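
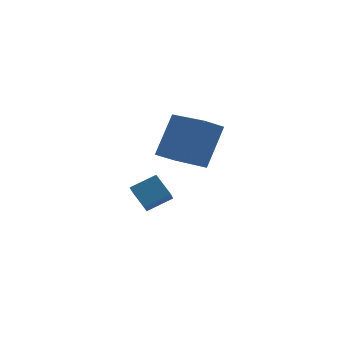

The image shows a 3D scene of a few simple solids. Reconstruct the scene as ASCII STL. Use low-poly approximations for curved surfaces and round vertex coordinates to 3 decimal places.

solid 
facet normal -0.782 -0.301 0.546
outer loop
vertex 2.889 -3.961 4.749
vertex 1.921 -2.356 4.248
vertex 2.179 -4.861 3.234
endloop
endfacet
facet normal 0.498 -0.828 0.258
outer loop
vertex 2.899 -4.584 2.732
vertex 2.889 -3.961 4.749
vertex 2.179 -4.861 3.234
endloop
endfacet
facet normal -0.782 -0.301 0.546
outer loop
vertex 2.179 -4.861 3.234
vertex 1.921 -2.356 4.248
vertex 1.211 -3.257 2.733
endloop
endfacet
facet normal -0.373 -0.474 -0.797
outer loop
vertex 1.211 -3.257 2.733
vertex 2.899 -4.584 2.732
vertex 2.179 -4.861 3.234
endloop
endfacet
facet normal 0.373 0.474 0.797
outer loop
vertex 2.889 -3.961 4.749
vertex 2.641 -2.079 3.746
vertex 1.921 -2.356 4.248
endloop
endfacet
facet normal 0.499 -0.827 0.258
outer loop
vertex 3.609 -3.683 4.247
vertex 2.889 -3.961 4.749
vertex 2.899 -4.584 2.732
endloop
endfacet
facet normal 0.373 0.474 0.798
outer loop
vertex 3.609 -3.683 4.247
vertex 2.641 -2.079 3.746
vertex 2.889 -3.961 4.749
endloop
endfacet
facet normal -0.499 0.827 -0.258
outer loop
vertex 1.921 -2.356 4.248
vertex 2.641 -2.079 3.746
vertex 1.211 -3.257 2.733
endloop
endfacet
facet normal -0.373 -0.474 -0.798
outer loop
vertex 1.931 -2.979 2.231
vertex 2.899 -4.584 2.732
vertex 1.211 -3.257 2.733
endloop
endfacet
facet normal -0.499 0.827 -0.258
outer loop
vertex 1.211 -3.257 2.733
vertex 2.641 -2.079 3.746
vertex 1.931 -2.979 2.231
endloop
endfacet
facet normal 0.782 0.301 -0.546
outer loop
vertex 1.931 -2.979 2.231
vertex 3.609 -3.683 4.247
vertex 2.899 -4.584 2.732
endloop
endfacet
facet normal 0.782 0.301 -0.546
outer loop
vertex 2.641 -2.079 3.746
vertex 3.609 -3.683 4.247
vertex 1.931 -2.979 2.231
endloop
endfacet
facet normal -0.883 -0.210 -0.419
outer loop
vertex 0.899 -2.223 -0.644
vertex 0.426 -1.503 -0.009
vertex 1.047 -1.556 -1.29
endloop
endfacet
facet normal 0.442 -0.673 -0.593
outer loop
vertex 2.054 -1.317 -0.811
vertex 0.899 -2.223 -0.644
vertex 1.047 -1.556 -1.29
endloop
endfacet
facet normal -0.883 -0.210 -0.419
outer loop
vertex 1.047 -1.556 -1.29
vertex 0.426 -1.503 -0.009
vertex 0.574 -0.836 -0.654
endloop
endfacet
facet normal 0.158 0.710 -0.686
outer loop
vertex 0.574 -0.836 -0.654
vertex 2.054 -1.317 -0.811
vertex 1.047 -1.556 -1.29
endloop
endfacet
facet normal -0.158 -0.710 0.687
outer loop
vertex 0.899 -2.223 -0.644
vertex 1.433 -1.264 0.47
vertex 0.426 -1.503 -0.009
endloop
endfacet
facet normal 0.442 -0.672 -0.594
outer loop
vertex 1.906 -1.984 -0.166
vertex 0.899 -2.223 -0.644
vertex 2.054 -1.317 -0.811
endloop
endfacet
facet normal -0.157 -0.710 0.687
outer loop
vertex 1.906 -1.984 -0.166
vertex 1.433 -1.264 0.47
vertex 0.899 -2.223 -0.644
endloop
endfacet
facet normal -0.442 0.672 0.594
outer loop
vertex 0.426 -1.503 -0.009
vertex 1.433 -1.264 0.47
vertex 0.574 -0.836 -0.654
endloop
endfacet
facet normal 0.158 0.709 -0.687
outer loop
vertex 1.581 -0.597 -0.176
vertex 2.054 -1.317 -0.811
vertex 0.574 -0.836 -0.654
endloop
endfacet
facet normal -0.441 0.673 0.594
outer loop
vertex 0.574 -0.836 -0.654
vertex 1.433 -1.264 0.47
vertex 1.581 -0.597 -0.176
endloop
endfacet
facet normal 0.883 0.210 0.420
outer loop
vertex 1.581 -0.597 -0.176
vertex 1.906 -1.984 -0.166
vertex 2.054 -1.317 -0.811
endloop
endfacet
facet normal 0.883 0.210 0.419
outer loop
vertex 1.433 -1.264 0.47
vertex 1.906 -1.984 -0.166
vertex 1.581 -0.597 -0.176
endloop
endfacet

endsolid


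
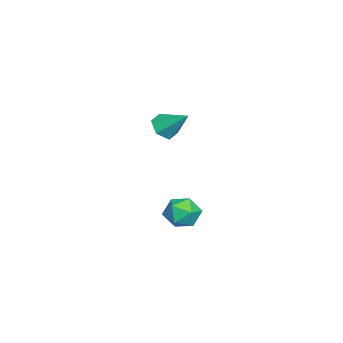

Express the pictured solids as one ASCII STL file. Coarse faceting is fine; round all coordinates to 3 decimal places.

solid 
facet normal -0.297 -0.724 -0.623
outer loop
vertex -3.026 0.89 -1.094
vertex -3.569 0.498 -0.379
vertex -3.958 1.171 -0.976
endloop
endfacet
facet normal 0.199 0.859 -0.472
outer loop
vertex -3.026 0.89 -1.094
vertex -3.958 1.171 -0.976
vertex -2.971 1.962 0.879
endloop
endfacet
facet normal -0.297 -0.724 -0.623
outer loop
vertex -3.958 1.171 -0.976
vertex -3.569 0.498 -0.379
vertex -4.501 0.779 -0.261
endloop
endfacet
facet normal -0.602 0.798 -0.020
outer loop
vertex -3.958 1.171 -0.976
vertex -4.501 0.779 -0.261
vertex -2.971 1.962 0.879
endloop
endfacet
facet normal -0.297 -0.724 -0.622
outer loop
vertex -4.501 0.779 -0.261
vertex -3.569 0.498 -0.379
vertex -4.113 0.106 0.337
endloop
endfacet
facet normal -0.687 0.220 0.693
outer loop
vertex -4.501 0.779 -0.261
vertex -4.113 0.106 0.337
vertex -2.971 1.962 0.879
endloop
endfacet
facet normal -0.296 -0.725 -0.622
outer loop
vertex -4.113 0.106 0.337
vertex -3.569 0.498 -0.379
vertex -3.181 -0.174 0.219
endloop
endfacet
facet normal 0.031 -0.298 0.954
outer loop
vertex -4.113 0.106 0.337
vertex -3.181 -0.174 0.219
vertex -2.971 1.962 0.879
endloop
endfacet
facet normal -0.296 -0.725 -0.622
outer loop
vertex -3.181 -0.174 0.219
vertex -3.569 0.498 -0.379
vertex -2.638 0.218 -0.496
endloop
endfacet
facet normal 0.832 -0.237 0.502
outer loop
vertex -3.181 -0.174 0.219
vertex -2.638 0.218 -0.496
vertex -2.971 1.962 0.879
endloop
endfacet
facet normal -0.296 -0.725 -0.622
outer loop
vertex -2.638 0.218 -0.496
vertex -3.569 0.498 -0.379
vertex -3.026 0.89 -1.094
endloop
endfacet
facet normal 0.916 0.341 -0.211
outer loop
vertex -2.638 0.218 -0.496
vertex -3.026 0.89 -1.094
vertex -2.971 1.962 0.879
endloop
endfacet
facet normal 0.378 0.925 -0.047
outer loop
vertex 3.996 3.539 -3.823
vertex 3.249 3.883 -3.07
vertex 4.24 3.495 -2.736
endloop
endfacet
facet normal 0.882 0.436 -0.180
outer loop
vertex 3.996 3.539 -3.823
vertex 4.24 3.495 -2.736
vertex 4.522 2.649 -3.405
endloop
endfacet
facet normal 0.671 0.049 -0.740
outer loop
vertex 3.996 3.539 -3.823
vertex 4.522 2.649 -3.405
vertex 3.706 2.515 -4.153
endloop
endfacet
facet normal 0.037 0.297 -0.954
outer loop
vertex 3.996 3.539 -3.823
vertex 3.706 2.515 -4.153
vertex 2.92 3.277 -3.946
endloop
endfacet
facet normal -0.144 0.838 -0.526
outer loop
vertex 3.996 3.539 -3.823
vertex 2.92 3.277 -3.946
vertex 3.249 3.883 -3.07
endloop
endfacet
facet normal 0.923 0.003 0.386
outer loop
vertex 4.522 2.649 -3.405
vertex 4.24 3.495 -2.736
vertex 4.1 2.443 -2.394
endloop
endfacet
facet normal 0.108 0.792 0.600
outer loop
vertex 4.24 3.495 -2.736
vertex 3.249 3.883 -3.07
vertex 3.314 3.205 -2.187
endloop
endfacet
facet normal -0.737 0.653 -0.175
outer loop
vertex 3.249 3.883 -3.07
vertex 2.92 3.277 -3.946
vertex 2.498 3.071 -2.935
endloop
endfacet
facet normal -0.445 -0.223 -0.868
outer loop
vertex 2.92 3.277 -3.946
vertex 3.706 2.515 -4.153
vertex 2.78 2.225 -3.604
endloop
endfacet
facet normal 0.581 -0.624 -0.522
outer loop
vertex 3.706 2.515 -4.153
vertex 4.522 2.649 -3.405
vertex 3.771 1.837 -3.27
endloop
endfacet
facet normal -0.037 -0.297 0.954
outer loop
vertex 3.024 2.181 -2.517
vertex 4.1 2.443 -2.394
vertex 3.314 3.205 -2.187
endloop
endfacet
facet normal -0.671 -0.049 0.740
outer loop
vertex 3.024 2.181 -2.517
vertex 3.314 3.205 -2.187
vertex 2.498 3.071 -2.935
endloop
endfacet
facet normal -0.882 -0.436 0.180
outer loop
vertex 3.024 2.181 -2.517
vertex 2.498 3.071 -2.935
vertex 2.78 2.225 -3.604
endloop
endfacet
facet normal -0.378 -0.925 0.047
outer loop
vertex 3.024 2.181 -2.517
vertex 2.78 2.225 -3.604
vertex 3.771 1.837 -3.27
endloop
endfacet
facet normal 0.144 -0.838 0.526
outer loop
vertex 3.024 2.181 -2.517
vertex 3.771 1.837 -3.27
vertex 4.1 2.443 -2.394
endloop
endfacet
facet normal 0.445 0.223 0.868
outer loop
vertex 3.314 3.205 -2.187
vertex 4.1 2.443 -2.394
vertex 4.24 3.495 -2.736
endloop
endfacet
facet normal -0.581 0.624 0.522
outer loop
vertex 2.498 3.071 -2.935
vertex 3.314 3.205 -2.187
vertex 3.249 3.883 -3.07
endloop
endfacet
facet normal -0.923 -0.003 -0.386
outer loop
vertex 2.78 2.225 -3.604
vertex 2.498 3.071 -2.935
vertex 2.92 3.277 -3.946
endloop
endfacet
facet normal -0.108 -0.792 -0.600
outer loop
vertex 3.771 1.837 -3.27
vertex 2.78 2.225 -3.604
vertex 3.706 2.515 -4.153
endloop
endfacet
facet normal 0.737 -0.653 0.175
outer loop
vertex 4.1 2.443 -2.394
vertex 3.771 1.837 -3.27
vertex 4.522 2.649 -3.405
endloop
endfacet

endsolid


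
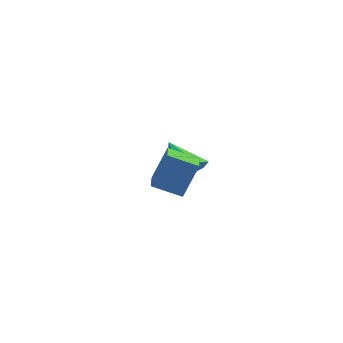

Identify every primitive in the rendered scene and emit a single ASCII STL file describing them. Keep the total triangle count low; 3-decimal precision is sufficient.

solid 
facet normal -0.495 -0.119 -0.861
outer loop
vertex -0.518 -1.009 -0.492
vertex -0.067 -0.163 -0.868
vertex 0.33 -1.639 -0.892
endloop
endfacet
facet normal -0.438 -0.822 0.364
outer loop
vertex 1.007 -1.477 0.288
vertex -0.518 -1.009 -0.492
vertex 0.33 -1.639 -0.892
endloop
endfacet
facet normal -0.494 -0.119 -0.861
outer loop
vertex 0.33 -1.639 -0.892
vertex -0.067 -0.163 -0.868
vertex 0.782 -0.793 -1.268
endloop
endfacet
facet normal 0.750 -0.558 -0.354
outer loop
vertex 0.782 -0.793 -1.268
vertex 1.007 -1.477 0.288
vertex 0.33 -1.639 -0.892
endloop
endfacet
facet normal -0.751 0.558 0.354
outer loop
vertex -0.518 -1.009 -0.492
vertex 0.61 -0.001 0.312
vertex -0.067 -0.163 -0.868
endloop
endfacet
facet normal -0.438 -0.822 0.364
outer loop
vertex 0.158 -0.847 0.688
vertex -0.518 -1.009 -0.492
vertex 1.007 -1.477 0.288
endloop
endfacet
facet normal -0.751 0.558 0.353
outer loop
vertex 0.158 -0.847 0.688
vertex 0.61 -0.001 0.312
vertex -0.518 -1.009 -0.492
endloop
endfacet
facet normal 0.438 0.822 -0.364
outer loop
vertex -0.067 -0.163 -0.868
vertex 0.61 -0.001 0.312
vertex 0.782 -0.793 -1.268
endloop
endfacet
facet normal 0.751 -0.558 -0.354
outer loop
vertex 1.458 -0.631 -0.088
vertex 1.007 -1.477 0.288
vertex 0.782 -0.793 -1.268
endloop
endfacet
facet normal 0.439 0.822 -0.364
outer loop
vertex 0.782 -0.793 -1.268
vertex 0.61 -0.001 0.312
vertex 1.458 -0.631 -0.088
endloop
endfacet
facet normal 0.494 0.119 0.861
outer loop
vertex 1.458 -0.631 -0.088
vertex 0.158 -0.847 0.688
vertex 1.007 -1.477 0.288
endloop
endfacet
facet normal 0.494 0.119 0.861
outer loop
vertex 0.61 -0.001 0.312
vertex 0.158 -0.847 0.688
vertex 1.458 -0.631 -0.088
endloop
endfacet
facet normal 0.077 -0.848 -0.524
outer loop
vertex 3.62 3.128 -4.198
vertex 2.837 2.88 -3.912
vertex 3.033 3.338 -4.625
endloop
endfacet
facet normal 0.514 0.798 -0.315
outer loop
vertex 3.62 3.128 -4.198
vertex 3.033 3.338 -4.625
vertex 2.723 4.12 -3.148
endloop
endfacet
facet normal 0.079 -0.848 -0.523
outer loop
vertex 3.033 3.338 -4.625
vertex 2.837 2.88 -3.912
vertex 2.299 3.202 -4.515
endloop
endfacet
facet normal -0.229 0.839 -0.493
outer loop
vertex 3.033 3.338 -4.625
vertex 2.299 3.202 -4.515
vertex 2.723 4.12 -3.148
endloop
endfacet
facet normal 0.077 -0.849 -0.522
outer loop
vertex 2.299 3.202 -4.515
vertex 2.837 2.88 -3.912
vertex 1.969 2.825 -3.95
endloop
endfacet
facet normal -0.826 0.552 -0.114
outer loop
vertex 2.299 3.202 -4.515
vertex 1.969 2.825 -3.95
vertex 2.723 4.12 -3.148
endloop
endfacet
facet normal 0.077 -0.849 -0.522
outer loop
vertex 1.969 2.825 -3.95
vertex 2.837 2.88 -3.912
vertex 2.293 2.489 -3.356
endloop
endfacet
facet normal -0.830 0.150 0.538
outer loop
vertex 1.969 2.825 -3.95
vertex 2.293 2.489 -3.356
vertex 2.723 4.12 -3.148
endloop
endfacet
facet normal 0.077 -0.849 -0.522
outer loop
vertex 2.293 2.489 -3.356
vertex 2.837 2.88 -3.912
vertex 3.026 2.448 -3.181
endloop
endfacet
facet normal -0.235 -0.062 0.970
outer loop
vertex 2.293 2.489 -3.356
vertex 3.026 2.448 -3.181
vertex 2.723 4.12 -3.148
endloop
endfacet
facet normal 0.077 -0.849 -0.522
outer loop
vertex 3.026 2.448 -3.181
vertex 2.837 2.88 -3.912
vertex 3.617 2.732 -3.556
endloop
endfacet
facet normal 0.508 0.075 0.858
outer loop
vertex 3.026 2.448 -3.181
vertex 3.617 2.732 -3.556
vertex 2.723 4.12 -3.148
endloop
endfacet
facet normal 0.078 -0.849 -0.523
outer loop
vertex 3.617 2.732 -3.556
vertex 2.837 2.88 -3.912
vertex 3.62 3.128 -4.198
endloop
endfacet
facet normal 0.842 0.458 0.286
outer loop
vertex 3.617 2.732 -3.556
vertex 3.62 3.128 -4.198
vertex 2.723 4.12 -3.148
endloop
endfacet

endsolid


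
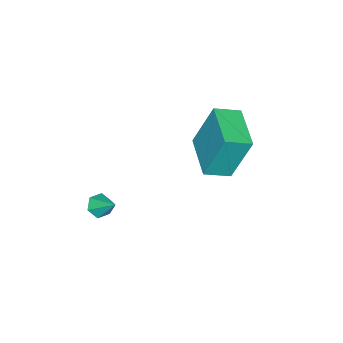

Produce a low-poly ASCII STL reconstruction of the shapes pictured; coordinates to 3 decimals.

solid 
facet normal -0.185 -0.748 -0.638
outer loop
vertex 0.544 -4.245 -1.448
vertex 0.058 -4.072 -1.51
vertex 0.438 -3.9 -1.822
endloop
endfacet
facet normal 0.960 0.280 -0.014
outer loop
vertex 0.544 -4.245 -1.448
vertex 0.438 -3.9 -1.822
vertex 0.262 -3.248 -0.81
endloop
endfacet
facet normal -0.184 -0.749 -0.637
outer loop
vertex 0.438 -3.9 -1.822
vertex 0.058 -4.072 -1.51
vertex -0.048 -3.727 -1.885
endloop
endfacet
facet normal 0.350 0.814 -0.464
outer loop
vertex 0.438 -3.9 -1.822
vertex -0.048 -3.727 -1.885
vertex 0.262 -3.248 -0.81
endloop
endfacet
facet normal -0.186 -0.749 -0.636
outer loop
vertex -0.048 -3.727 -1.885
vertex 0.058 -4.072 -1.51
vertex -0.428 -3.898 -1.573
endloop
endfacet
facet normal -0.539 0.816 -0.208
outer loop
vertex -0.048 -3.727 -1.885
vertex -0.428 -3.898 -1.573
vertex 0.262 -3.248 -0.81
endloop
endfacet
facet normal -0.185 -0.748 -0.637
outer loop
vertex -0.428 -3.898 -1.573
vertex 0.058 -4.072 -1.51
vertex -0.321 -4.243 -1.199
endloop
endfacet
facet normal -0.819 0.285 0.498
outer loop
vertex -0.428 -3.898 -1.573
vertex -0.321 -4.243 -1.199
vertex 0.262 -3.248 -0.81
endloop
endfacet
facet normal -0.185 -0.748 -0.637
outer loop
vertex -0.321 -4.243 -1.199
vertex 0.058 -4.072 -1.51
vertex 0.165 -4.417 -1.136
endloop
endfacet
facet normal -0.211 -0.246 0.946
outer loop
vertex -0.321 -4.243 -1.199
vertex 0.165 -4.417 -1.136
vertex 0.262 -3.248 -0.81
endloop
endfacet
facet normal -0.185 -0.748 -0.637
outer loop
vertex 0.165 -4.417 -1.136
vertex 0.058 -4.072 -1.51
vertex 0.544 -4.245 -1.448
endloop
endfacet
facet normal 0.680 -0.249 0.689
outer loop
vertex 0.165 -4.417 -1.136
vertex 0.544 -4.245 -1.448
vertex 0.262 -3.248 -0.81
endloop
endfacet
facet normal -0.708 -0.697 0.117
outer loop
vertex -2.241 -0.864 3.87
vertex -2.951 -0.201 3.526
vertex -1.927 -1.498 2.0
endloop
endfacet
facet normal 0.689 -0.643 0.334
outer loop
vertex -0.689 -0.279 1.794
vertex -2.241 -0.864 3.87
vertex -1.927 -1.498 2.0
endloop
endfacet
facet normal -0.707 -0.697 0.118
outer loop
vertex -1.927 -1.498 2.0
vertex -2.951 -0.201 3.526
vertex -2.637 -0.836 1.656
endloop
endfacet
facet normal 0.157 -0.318 -0.935
outer loop
vertex -2.637 -0.836 1.656
vertex -0.689 -0.279 1.794
vertex -1.927 -1.498 2.0
endloop
endfacet
facet normal -0.157 0.317 0.935
outer loop
vertex -2.241 -0.864 3.87
vertex -1.713 1.018 3.32
vertex -2.951 -0.201 3.526
endloop
endfacet
facet normal 0.689 -0.643 0.334
outer loop
vertex -1.003 0.356 3.664
vertex -2.241 -0.864 3.87
vertex -0.689 -0.279 1.794
endloop
endfacet
facet normal -0.157 0.317 0.935
outer loop
vertex -1.003 0.356 3.664
vertex -1.713 1.018 3.32
vertex -2.241 -0.864 3.87
endloop
endfacet
facet normal -0.689 0.643 -0.334
outer loop
vertex -2.951 -0.201 3.526
vertex -1.713 1.018 3.32
vertex -2.637 -0.836 1.656
endloop
endfacet
facet normal 0.157 -0.317 -0.935
outer loop
vertex -1.399 0.384 1.45
vertex -0.689 -0.279 1.794
vertex -2.637 -0.836 1.656
endloop
endfacet
facet normal -0.689 0.643 -0.334
outer loop
vertex -2.637 -0.836 1.656
vertex -1.713 1.018 3.32
vertex -1.399 0.384 1.45
endloop
endfacet
facet normal 0.708 0.697 -0.118
outer loop
vertex -1.399 0.384 1.45
vertex -1.003 0.356 3.664
vertex -0.689 -0.279 1.794
endloop
endfacet
facet normal 0.707 0.697 -0.118
outer loop
vertex -1.713 1.018 3.32
vertex -1.003 0.356 3.664
vertex -1.399 0.384 1.45
endloop
endfacet

endsolid


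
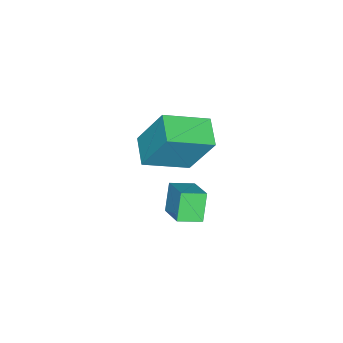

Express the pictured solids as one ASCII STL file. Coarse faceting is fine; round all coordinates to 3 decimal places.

solid 
facet normal -0.662 0.650 -0.373
outer loop
vertex -1.265 -0.679 0.649
vertex -0.351 0.044 0.286
vertex -1.207 -1.689 -1.214
endloop
endfacet
facet normal -0.749 -0.592 0.298
outer loop
vertex 0.051 -2.924 -0.506
vertex -1.265 -0.679 0.649
vertex -1.207 -1.689 -1.214
endloop
endfacet
facet normal -0.662 0.650 -0.373
outer loop
vertex -1.207 -1.689 -1.214
vertex -0.351 0.044 0.286
vertex -0.294 -0.967 -1.577
endloop
endfacet
facet normal 0.027 -0.476 -0.879
outer loop
vertex -0.294 -0.967 -1.577
vertex 0.051 -2.924 -0.506
vertex -1.207 -1.689 -1.214
endloop
endfacet
facet normal -0.027 0.476 0.879
outer loop
vertex -1.265 -0.679 0.649
vertex 0.907 -1.191 0.994
vertex -0.351 0.044 0.286
endloop
endfacet
facet normal -0.748 -0.592 0.299
outer loop
vertex -0.006 -1.913 1.357
vertex -1.265 -0.679 0.649
vertex 0.051 -2.924 -0.506
endloop
endfacet
facet normal -0.027 0.476 0.879
outer loop
vertex -0.006 -1.913 1.357
vertex 0.907 -1.191 0.994
vertex -1.265 -0.679 0.649
endloop
endfacet
facet normal 0.749 0.592 -0.298
outer loop
vertex -0.351 0.044 0.286
vertex 0.907 -1.191 0.994
vertex -0.294 -0.967 -1.577
endloop
endfacet
facet normal 0.028 -0.476 -0.879
outer loop
vertex 0.965 -2.201 -0.869
vertex 0.051 -2.924 -0.506
vertex -0.294 -0.967 -1.577
endloop
endfacet
facet normal 0.748 0.593 -0.298
outer loop
vertex -0.294 -0.967 -1.577
vertex 0.907 -1.191 0.994
vertex 0.965 -2.201 -0.869
endloop
endfacet
facet normal 0.662 -0.650 0.373
outer loop
vertex 0.965 -2.201 -0.869
vertex -0.006 -1.913 1.357
vertex 0.051 -2.924 -0.506
endloop
endfacet
facet normal 0.662 -0.650 0.373
outer loop
vertex 0.907 -1.191 0.994
vertex -0.006 -1.913 1.357
vertex 0.965 -2.201 -0.869
endloop
endfacet
facet normal -0.644 0.721 -0.256
outer loop
vertex -1.23 -1.273 -3.604
vertex -0.418 -0.308 -2.93
vertex -0.6 -1.078 -4.642
endloop
endfacet
facet normal -0.568 -0.674 -0.472
outer loop
vertex 0.038 -1.792 -4.39
vertex -1.23 -1.273 -3.604
vertex -0.6 -1.078 -4.642
endloop
endfacet
facet normal -0.645 0.721 -0.256
outer loop
vertex -0.6 -1.078 -4.642
vertex -0.418 -0.308 -2.93
vertex 0.212 -0.113 -3.969
endloop
endfacet
facet normal 0.511 0.159 -0.845
outer loop
vertex 0.212 -0.113 -3.969
vertex 0.038 -1.792 -4.39
vertex -0.6 -1.078 -4.642
endloop
endfacet
facet normal -0.512 -0.159 0.844
outer loop
vertex -1.23 -1.273 -3.604
vertex 0.22 -1.022 -2.678
vertex -0.418 -0.308 -2.93
endloop
endfacet
facet normal -0.568 -0.675 -0.471
outer loop
vertex -0.592 -1.987 -3.351
vertex -1.23 -1.273 -3.604
vertex 0.038 -1.792 -4.39
endloop
endfacet
facet normal -0.512 -0.158 0.844
outer loop
vertex -0.592 -1.987 -3.351
vertex 0.22 -1.022 -2.678
vertex -1.23 -1.273 -3.604
endloop
endfacet
facet normal 0.569 0.674 0.471
outer loop
vertex -0.418 -0.308 -2.93
vertex 0.22 -1.022 -2.678
vertex 0.212 -0.113 -3.969
endloop
endfacet
facet normal 0.512 0.159 -0.844
outer loop
vertex 0.85 -0.827 -3.716
vertex 0.038 -1.792 -4.39
vertex 0.212 -0.113 -3.969
endloop
endfacet
facet normal 0.568 0.675 0.471
outer loop
vertex 0.212 -0.113 -3.969
vertex 0.22 -1.022 -2.678
vertex 0.85 -0.827 -3.716
endloop
endfacet
facet normal 0.644 -0.721 0.255
outer loop
vertex 0.85 -0.827 -3.716
vertex -0.592 -1.987 -3.351
vertex 0.038 -1.792 -4.39
endloop
endfacet
facet normal 0.644 -0.721 0.256
outer loop
vertex 0.22 -1.022 -2.678
vertex -0.592 -1.987 -3.351
vertex 0.85 -0.827 -3.716
endloop
endfacet

endsolid


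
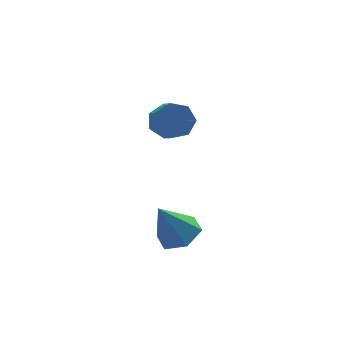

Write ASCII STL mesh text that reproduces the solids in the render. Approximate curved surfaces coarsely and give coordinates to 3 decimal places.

solid 
facet normal 0.187 0.774 -0.605
outer loop
vertex 1.119 2.167 0.239
vertex 0.395 2.39 0.301
vertex 0.989 2.584 0.733
endloop
endfacet
facet normal 0.962 -0.021 0.271
outer loop
vertex 1.119 2.167 0.239
vertex 0.989 2.584 0.733
vertex 0.829 0.967 1.176
endloop
endfacet
facet normal 0.963 -0.022 0.269
outer loop
vertex 0.829 0.967 1.176
vertex 0.989 2.584 0.733
vertex 0.7 1.384 1.671
endloop
endfacet
facet normal -0.186 -0.775 0.604
outer loop
vertex 0.829 0.967 1.176
vertex 0.7 1.384 1.671
vertex 0.105 1.19 1.239
endloop
endfacet
facet normal 0.187 0.774 -0.604
outer loop
vertex 0.989 2.584 0.733
vertex 0.395 2.39 0.301
vertex 0.412 2.855 0.902
endloop
endfacet
facet normal 0.447 0.482 0.754
outer loop
vertex 0.989 2.584 0.733
vertex 0.412 2.855 0.902
vertex 0.7 1.384 1.671
endloop
endfacet
facet normal 0.446 0.482 0.754
outer loop
vertex 0.7 1.384 1.671
vertex 0.412 2.855 0.902
vertex 0.123 1.655 1.839
endloop
endfacet
facet normal -0.187 -0.774 0.605
outer loop
vertex 0.7 1.384 1.671
vertex 0.123 1.655 1.839
vertex 0.105 1.19 1.239
endloop
endfacet
facet normal 0.186 0.775 -0.605
outer loop
vertex 0.412 2.855 0.902
vertex 0.395 2.39 0.301
vertex -0.178 2.776 0.619
endloop
endfacet
facet normal -0.405 0.621 0.671
outer loop
vertex 0.412 2.855 0.902
vertex -0.178 2.776 0.619
vertex 0.123 1.655 1.839
endloop
endfacet
facet normal -0.405 0.621 0.671
outer loop
vertex 0.123 1.655 1.839
vertex -0.178 2.776 0.619
vertex -0.467 1.576 1.556
endloop
endfacet
facet normal -0.187 -0.774 0.605
outer loop
vertex 0.123 1.655 1.839
vertex -0.467 1.576 1.556
vertex 0.105 1.19 1.239
endloop
endfacet
facet normal 0.186 0.774 -0.605
outer loop
vertex -0.178 2.776 0.619
vertex 0.395 2.39 0.301
vertex -0.337 2.406 0.096
endloop
endfacet
facet normal -0.952 0.293 0.082
outer loop
vertex -0.178 2.776 0.619
vertex -0.337 2.406 0.096
vertex -0.467 1.576 1.556
endloop
endfacet
facet normal -0.952 0.293 0.082
outer loop
vertex -0.467 1.576 1.556
vertex -0.337 2.406 0.096
vertex -0.626 1.206 1.033
endloop
endfacet
facet normal -0.187 -0.774 0.605
outer loop
vertex -0.467 1.576 1.556
vertex -0.626 1.206 1.033
vertex 0.105 1.19 1.239
endloop
endfacet
facet normal 0.186 0.774 -0.605
outer loop
vertex -0.337 2.406 0.096
vertex 0.395 2.39 0.301
vertex 0.055 2.024 -0.272
endloop
endfacet
facet normal -0.782 -0.255 -0.568
outer loop
vertex -0.337 2.406 0.096
vertex 0.055 2.024 -0.272
vertex -0.626 1.206 1.033
endloop
endfacet
facet normal -0.782 -0.255 -0.568
outer loop
vertex -0.626 1.206 1.033
vertex 0.055 2.024 -0.272
vertex -0.234 0.824 0.665
endloop
endfacet
facet normal -0.187 -0.774 0.604
outer loop
vertex -0.626 1.206 1.033
vertex -0.234 0.824 0.665
vertex 0.105 1.19 1.239
endloop
endfacet
facet normal 0.186 0.774 -0.605
outer loop
vertex 0.055 2.024 -0.272
vertex 0.395 2.39 0.301
vertex 0.703 1.918 -0.208
endloop
endfacet
facet normal -0.022 -0.612 -0.791
outer loop
vertex 0.055 2.024 -0.272
vertex 0.703 1.918 -0.208
vertex -0.234 0.824 0.665
endloop
endfacet
facet normal -0.022 -0.612 -0.791
outer loop
vertex -0.234 0.824 0.665
vertex 0.703 1.918 -0.208
vertex 0.413 0.718 0.729
endloop
endfacet
facet normal -0.187 -0.775 0.604
outer loop
vertex -0.234 0.824 0.665
vertex 0.413 0.718 0.729
vertex 0.105 1.19 1.239
endloop
endfacet
facet normal 0.187 0.774 -0.605
outer loop
vertex 0.703 1.918 -0.208
vertex 0.395 2.39 0.301
vertex 1.119 2.167 0.239
endloop
endfacet
facet normal 0.753 -0.508 -0.418
outer loop
vertex 0.703 1.918 -0.208
vertex 1.119 2.167 0.239
vertex 0.413 0.718 0.729
endloop
endfacet
facet normal 0.753 -0.508 -0.418
outer loop
vertex 0.413 0.718 0.729
vertex 1.119 2.167 0.239
vertex 0.829 0.967 1.176
endloop
endfacet
facet normal -0.186 -0.775 0.605
outer loop
vertex 0.413 0.718 0.729
vertex 0.829 0.967 1.176
vertex 0.105 1.19 1.239
endloop
endfacet
facet normal 0.440 -0.067 -0.895
outer loop
vertex -0.456 -1.679 -1.605
vertex -1.159 -2.035 -1.924
vertex -1.065 -1.19 -1.941
endloop
endfacet
facet normal 0.314 0.771 0.554
outer loop
vertex -0.456 -1.679 -1.605
vertex -1.065 -1.19 -1.941
vertex -1.881 -1.925 -0.456
endloop
endfacet
facet normal 0.440 -0.067 -0.895
outer loop
vertex -1.065 -1.19 -1.941
vertex -1.159 -2.035 -1.924
vertex -1.768 -1.545 -2.26
endloop
endfacet
facet normal -0.499 0.854 0.149
outer loop
vertex -1.065 -1.19 -1.941
vertex -1.768 -1.545 -2.26
vertex -1.881 -1.925 -0.456
endloop
endfacet
facet normal 0.440 -0.067 -0.895
outer loop
vertex -1.768 -1.545 -2.26
vertex -1.159 -2.035 -1.924
vertex -1.862 -2.39 -2.243
endloop
endfacet
facet normal -0.993 0.110 -0.039
outer loop
vertex -1.768 -1.545 -2.26
vertex -1.862 -2.39 -2.243
vertex -1.881 -1.925 -0.456
endloop
endfacet
facet normal 0.440 -0.066 -0.896
outer loop
vertex -1.862 -2.39 -2.243
vertex -1.159 -2.035 -1.924
vertex -1.253 -2.879 -1.908
endloop
endfacet
facet normal -0.674 -0.717 0.179
outer loop
vertex -1.862 -2.39 -2.243
vertex -1.253 -2.879 -1.908
vertex -1.881 -1.925 -0.456
endloop
endfacet
facet normal 0.440 -0.066 -0.896
outer loop
vertex -1.253 -2.879 -1.908
vertex -1.159 -2.035 -1.924
vertex -0.55 -2.524 -1.589
endloop
endfacet
facet normal 0.138 -0.799 0.585
outer loop
vertex -1.253 -2.879 -1.908
vertex -0.55 -2.524 -1.589
vertex -1.881 -1.925 -0.456
endloop
endfacet
facet normal 0.440 -0.066 -0.896
outer loop
vertex -0.55 -2.524 -1.589
vertex -1.159 -2.035 -1.924
vertex -0.456 -1.679 -1.605
endloop
endfacet
facet normal 0.633 -0.056 0.773
outer loop
vertex -0.55 -2.524 -1.589
vertex -0.456 -1.679 -1.605
vertex -1.881 -1.925 -0.456
endloop
endfacet

endsolid


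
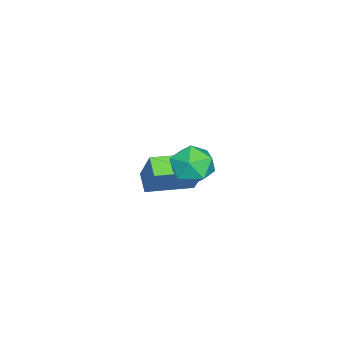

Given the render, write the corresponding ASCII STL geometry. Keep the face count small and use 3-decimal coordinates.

solid 
facet normal -0.729 -0.475 0.493
outer loop
vertex -3.259 -1.519 -2.326
vertex -4.339 -0.026 -2.487
vertex -3.875 -2.127 -3.824
endloop
endfacet
facet normal 0.584 -0.807 0.087
outer loop
vertex -3.241 -1.714 -4.253
vertex -3.259 -1.519 -2.326
vertex -3.875 -2.127 -3.824
endloop
endfacet
facet normal -0.729 -0.475 0.493
outer loop
vertex -3.875 -2.127 -3.824
vertex -4.339 -0.026 -2.487
vertex -4.956 -0.634 -3.985
endloop
endfacet
facet normal -0.357 -0.352 -0.866
outer loop
vertex -4.956 -0.634 -3.985
vertex -3.241 -1.714 -4.253
vertex -3.875 -2.127 -3.824
endloop
endfacet
facet normal 0.357 0.351 0.866
outer loop
vertex -3.259 -1.519 -2.326
vertex -3.705 0.387 -2.916
vertex -4.339 -0.026 -2.487
endloop
endfacet
facet normal 0.584 -0.807 0.087
outer loop
vertex -2.624 -1.106 -2.755
vertex -3.259 -1.519 -2.326
vertex -3.241 -1.714 -4.253
endloop
endfacet
facet normal 0.356 0.351 0.866
outer loop
vertex -2.624 -1.106 -2.755
vertex -3.705 0.387 -2.916
vertex -3.259 -1.519 -2.326
endloop
endfacet
facet normal -0.584 0.807 -0.087
outer loop
vertex -4.339 -0.026 -2.487
vertex -3.705 0.387 -2.916
vertex -4.956 -0.634 -3.985
endloop
endfacet
facet normal -0.356 -0.351 -0.866
outer loop
vertex -4.321 -0.221 -4.414
vertex -3.241 -1.714 -4.253
vertex -4.956 -0.634 -3.985
endloop
endfacet
facet normal -0.584 0.807 -0.087
outer loop
vertex -4.956 -0.634 -3.985
vertex -3.705 0.387 -2.916
vertex -4.321 -0.221 -4.414
endloop
endfacet
facet normal 0.729 0.474 -0.493
outer loop
vertex -4.321 -0.221 -4.414
vertex -2.624 -1.106 -2.755
vertex -3.241 -1.714 -4.253
endloop
endfacet
facet normal 0.729 0.475 -0.493
outer loop
vertex -3.705 0.387 -2.916
vertex -2.624 -1.106 -2.755
vertex -4.321 -0.221 -4.414
endloop
endfacet
facet normal -0.487 0.404 0.774
outer loop
vertex 0.034 1.916 0.888
vertex -0.683 1.496 0.656
vertex -0.124 1.127 1.2
endloop
endfacet
facet normal 0.205 0.324 0.923
outer loop
vertex 0.034 1.916 0.888
vertex -0.124 1.127 1.2
vertex 0.673 1.34 0.948
endloop
endfacet
facet normal 0.580 0.688 0.436
outer loop
vertex 0.034 1.916 0.888
vertex 0.673 1.34 0.948
vertex 0.607 1.839 0.248
endloop
endfacet
facet normal 0.118 0.993 -0.014
outer loop
vertex 0.034 1.916 0.888
vertex 0.607 1.839 0.248
vertex -0.231 1.936 0.068
endloop
endfacet
facet normal -0.542 0.817 0.195
outer loop
vertex 0.034 1.916 0.888
vertex -0.231 1.936 0.068
vertex -0.683 1.496 0.656
endloop
endfacet
facet normal 0.368 -0.368 0.854
outer loop
vertex 0.673 1.34 0.948
vertex -0.124 1.127 1.2
vertex 0.351 0.564 0.752
endloop
endfacet
facet normal -0.754 -0.239 0.613
outer loop
vertex -0.124 1.127 1.2
vertex -0.683 1.496 0.656
vertex -0.487 0.661 0.572
endloop
endfacet
facet normal -0.842 0.431 -0.324
outer loop
vertex -0.683 1.496 0.656
vertex -0.231 1.936 0.068
vertex -0.553 1.16 -0.128
endloop
endfacet
facet normal 0.225 0.716 -0.661
outer loop
vertex -0.231 1.936 0.068
vertex 0.607 1.839 0.248
vertex 0.244 1.373 -0.38
endloop
endfacet
facet normal 0.973 0.222 0.066
outer loop
vertex 0.607 1.839 0.248
vertex 0.673 1.34 0.948
vertex 0.803 1.004 0.164
endloop
endfacet
facet normal -0.118 -0.993 0.014
outer loop
vertex 0.086 0.584 -0.068
vertex 0.351 0.564 0.752
vertex -0.487 0.661 0.572
endloop
endfacet
facet normal -0.580 -0.688 -0.436
outer loop
vertex 0.086 0.584 -0.068
vertex -0.487 0.661 0.572
vertex -0.553 1.16 -0.128
endloop
endfacet
facet normal -0.205 -0.324 -0.923
outer loop
vertex 0.086 0.584 -0.068
vertex -0.553 1.16 -0.128
vertex 0.244 1.373 -0.38
endloop
endfacet
facet normal 0.487 -0.404 -0.774
outer loop
vertex 0.086 0.584 -0.068
vertex 0.244 1.373 -0.38
vertex 0.803 1.004 0.164
endloop
endfacet
facet normal 0.542 -0.817 -0.195
outer loop
vertex 0.086 0.584 -0.068
vertex 0.803 1.004 0.164
vertex 0.351 0.564 0.752
endloop
endfacet
facet normal -0.225 -0.716 0.661
outer loop
vertex -0.487 0.661 0.572
vertex 0.351 0.564 0.752
vertex -0.124 1.127 1.2
endloop
endfacet
facet normal -0.973 -0.222 -0.066
outer loop
vertex -0.553 1.16 -0.128
vertex -0.487 0.661 0.572
vertex -0.683 1.496 0.656
endloop
endfacet
facet normal -0.368 0.368 -0.854
outer loop
vertex 0.244 1.373 -0.38
vertex -0.553 1.16 -0.128
vertex -0.231 1.936 0.068
endloop
endfacet
facet normal 0.754 0.239 -0.613
outer loop
vertex 0.803 1.004 0.164
vertex 0.244 1.373 -0.38
vertex 0.607 1.839 0.248
endloop
endfacet
facet normal 0.842 -0.431 0.324
outer loop
vertex 0.351 0.564 0.752
vertex 0.803 1.004 0.164
vertex 0.673 1.34 0.948
endloop
endfacet

endsolid


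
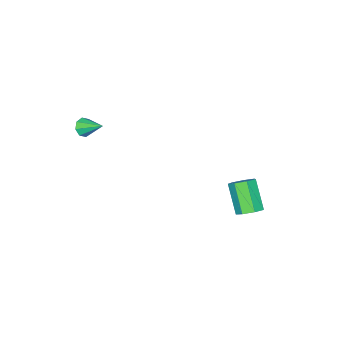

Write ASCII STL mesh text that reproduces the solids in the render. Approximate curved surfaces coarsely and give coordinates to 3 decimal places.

solid 
facet normal 0.100 -0.861 -0.499
outer loop
vertex 4.162 -2.231 3.952
vertex 3.913 -2.012 3.525
vertex 4.426 -2.049 3.691
endloop
endfacet
facet normal 0.673 0.079 0.736
outer loop
vertex 4.162 -2.231 3.952
vertex 4.426 -2.049 3.691
vertex 3.787 -0.928 4.155
endloop
endfacet
facet normal 0.100 -0.860 -0.500
outer loop
vertex 4.426 -2.049 3.691
vertex 3.913 -2.012 3.525
vertex 4.39 -1.845 3.333
endloop
endfacet
facet normal 0.885 0.438 0.161
outer loop
vertex 4.426 -2.049 3.691
vertex 4.39 -1.845 3.333
vertex 3.787 -0.928 4.155
endloop
endfacet
facet normal 0.101 -0.861 -0.499
outer loop
vertex 4.39 -1.845 3.333
vertex 3.913 -2.012 3.525
vertex 4.074 -1.74 3.088
endloop
endfacet
facet normal 0.555 0.727 -0.404
outer loop
vertex 4.39 -1.845 3.333
vertex 4.074 -1.74 3.088
vertex 3.787 -0.928 4.155
endloop
endfacet
facet normal 0.100 -0.861 -0.499
outer loop
vertex 4.074 -1.74 3.088
vertex 3.913 -2.012 3.525
vertex 3.665 -1.794 3.099
endloop
endfacet
facet normal -0.119 0.774 -0.621
outer loop
vertex 4.074 -1.74 3.088
vertex 3.665 -1.794 3.099
vertex 3.787 -0.928 4.155
endloop
endfacet
facet normal 0.100 -0.861 -0.499
outer loop
vertex 3.665 -1.794 3.099
vertex 3.913 -2.012 3.525
vertex 3.401 -1.976 3.36
endloop
endfacet
facet normal -0.746 0.554 -0.368
outer loop
vertex 3.665 -1.794 3.099
vertex 3.401 -1.976 3.36
vertex 3.787 -0.928 4.155
endloop
endfacet
facet normal 0.100 -0.861 -0.498
outer loop
vertex 3.401 -1.976 3.36
vertex 3.913 -2.012 3.525
vertex 3.437 -2.179 3.718
endloop
endfacet
facet normal -0.958 0.196 0.207
outer loop
vertex 3.401 -1.976 3.36
vertex 3.437 -2.179 3.718
vertex 3.787 -0.928 4.155
endloop
endfacet
facet normal 0.099 -0.860 -0.500
outer loop
vertex 3.437 -2.179 3.718
vertex 3.913 -2.012 3.525
vertex 3.752 -2.285 3.963
endloop
endfacet
facet normal -0.631 -0.093 0.771
outer loop
vertex 3.437 -2.179 3.718
vertex 3.752 -2.285 3.963
vertex 3.787 -0.928 4.155
endloop
endfacet
facet normal 0.100 -0.860 -0.500
outer loop
vertex 3.752 -2.285 3.963
vertex 3.913 -2.012 3.525
vertex 4.162 -2.231 3.952
endloop
endfacet
facet normal 0.045 -0.141 0.989
outer loop
vertex 3.752 -2.285 3.963
vertex 4.162 -2.231 3.952
vertex 3.787 -0.928 4.155
endloop
endfacet
facet normal 0.317 0.564 -0.762
outer loop
vertex -0.986 3.442 -2.96
vertex -1.62 3.4 -3.255
vertex -1.38 3.877 -2.802
endloop
endfacet
facet normal 0.692 0.412 0.592
outer loop
vertex -0.986 3.442 -2.96
vertex -1.38 3.877 -2.802
vertex -1.546 2.443 -1.611
endloop
endfacet
facet normal 0.692 0.412 0.593
outer loop
vertex -1.546 2.443 -1.611
vertex -1.38 3.877 -2.802
vertex -1.94 2.877 -1.453
endloop
endfacet
facet normal -0.316 -0.564 0.763
outer loop
vertex -1.546 2.443 -1.611
vertex -1.94 2.877 -1.453
vertex -2.18 2.4 -1.905
endloop
endfacet
facet normal 0.316 0.565 -0.762
outer loop
vertex -1.38 3.877 -2.802
vertex -1.62 3.4 -3.255
vertex -1.955 3.952 -2.985
endloop
endfacet
facet normal -0.076 0.816 0.573
outer loop
vertex -1.38 3.877 -2.802
vertex -1.955 3.952 -2.985
vertex -1.94 2.877 -1.453
endloop
endfacet
facet normal -0.074 0.816 0.573
outer loop
vertex -1.94 2.877 -1.453
vertex -1.955 3.952 -2.985
vertex -2.515 2.953 -1.635
endloop
endfacet
facet normal -0.316 -0.564 0.763
outer loop
vertex -1.94 2.877 -1.453
vertex -2.515 2.953 -1.635
vertex -2.18 2.4 -1.905
endloop
endfacet
facet normal 0.316 0.565 -0.762
outer loop
vertex -1.955 3.952 -2.985
vertex -1.62 3.4 -3.255
vertex -2.277 3.611 -3.371
endloop
endfacet
facet normal -0.787 0.605 0.122
outer loop
vertex -1.955 3.952 -2.985
vertex -2.277 3.611 -3.371
vertex -2.515 2.953 -1.635
endloop
endfacet
facet normal -0.787 0.605 0.122
outer loop
vertex -2.515 2.953 -1.635
vertex -2.277 3.611 -3.371
vertex -2.837 2.612 -2.021
endloop
endfacet
facet normal -0.317 -0.564 0.763
outer loop
vertex -2.515 2.953 -1.635
vertex -2.837 2.612 -2.021
vertex -2.18 2.4 -1.905
endloop
endfacet
facet normal 0.316 0.564 -0.763
outer loop
vertex -2.277 3.611 -3.371
vertex -1.62 3.4 -3.255
vertex -2.105 3.111 -3.669
endloop
endfacet
facet normal -0.905 -0.061 -0.420
outer loop
vertex -2.277 3.611 -3.371
vertex -2.105 3.111 -3.669
vertex -2.837 2.612 -2.021
endloop
endfacet
facet normal -0.905 -0.060 -0.420
outer loop
vertex -2.837 2.612 -2.021
vertex -2.105 3.111 -3.669
vertex -2.665 2.112 -2.32
endloop
endfacet
facet normal -0.317 -0.565 0.762
outer loop
vertex -2.837 2.612 -2.021
vertex -2.665 2.112 -2.32
vertex -2.18 2.4 -1.905
endloop
endfacet
facet normal 0.315 0.564 -0.763
outer loop
vertex -2.105 3.111 -3.669
vertex -1.62 3.4 -3.255
vertex -1.567 2.828 -3.656
endloop
endfacet
facet normal -0.343 -0.681 -0.647
outer loop
vertex -2.105 3.111 -3.669
vertex -1.567 2.828 -3.656
vertex -2.665 2.112 -2.32
endloop
endfacet
facet normal -0.342 -0.682 -0.647
outer loop
vertex -2.665 2.112 -2.32
vertex -1.567 2.828 -3.656
vertex -2.127 1.829 -2.306
endloop
endfacet
facet normal -0.317 -0.565 0.762
outer loop
vertex -2.665 2.112 -2.32
vertex -2.127 1.829 -2.306
vertex -2.18 2.4 -1.905
endloop
endfacet
facet normal 0.317 0.564 -0.763
outer loop
vertex -1.567 2.828 -3.656
vertex -1.62 3.4 -3.255
vertex -1.07 2.976 -3.34
endloop
endfacet
facet normal 0.479 -0.789 -0.385
outer loop
vertex -1.567 2.828 -3.656
vertex -1.07 2.976 -3.34
vertex -2.127 1.829 -2.306
endloop
endfacet
facet normal 0.478 -0.789 -0.386
outer loop
vertex -2.127 1.829 -2.306
vertex -1.07 2.976 -3.34
vertex -1.63 1.976 -1.991
endloop
endfacet
facet normal -0.316 -0.565 0.762
outer loop
vertex -2.127 1.829 -2.306
vertex -1.63 1.976 -1.991
vertex -2.18 2.4 -1.905
endloop
endfacet
facet normal 0.317 0.564 -0.762
outer loop
vertex -1.07 2.976 -3.34
vertex -1.62 3.4 -3.255
vertex -0.986 3.442 -2.96
endloop
endfacet
facet normal 0.939 -0.303 0.165
outer loop
vertex -1.07 2.976 -3.34
vertex -0.986 3.442 -2.96
vertex -1.63 1.976 -1.991
endloop
endfacet
facet normal 0.939 -0.303 0.165
outer loop
vertex -1.63 1.976 -1.991
vertex -0.986 3.442 -2.96
vertex -1.546 2.443 -1.611
endloop
endfacet
facet normal -0.316 -0.564 0.763
outer loop
vertex -1.63 1.976 -1.991
vertex -1.546 2.443 -1.611
vertex -2.18 2.4 -1.905
endloop
endfacet

endsolid


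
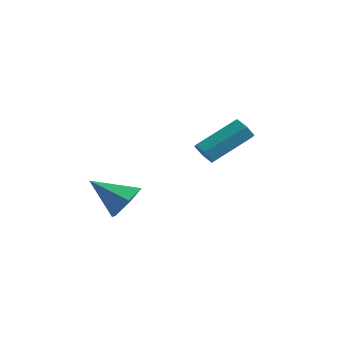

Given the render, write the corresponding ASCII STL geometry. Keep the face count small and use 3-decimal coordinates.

solid 
facet normal 0.694 0.414 -0.590
outer loop
vertex -2.739 -2.572 1.607
vertex -3.174 -2.877 0.881
vertex -3.373 -2.065 1.217
endloop
endfacet
facet normal -0.157 0.472 0.868
outer loop
vertex -2.739 -2.572 1.607
vertex -3.373 -2.065 1.217
vertex -4.326 -3.563 1.859
endloop
endfacet
facet normal 0.694 0.414 -0.589
outer loop
vertex -3.373 -2.065 1.217
vertex -3.174 -2.877 0.881
vertex -3.808 -2.37 0.49
endloop
endfacet
facet normal -0.778 0.589 0.219
outer loop
vertex -3.373 -2.065 1.217
vertex -3.808 -2.37 0.49
vertex -4.326 -3.563 1.859
endloop
endfacet
facet normal 0.694 0.414 -0.589
outer loop
vertex -3.808 -2.37 0.49
vertex -3.174 -2.877 0.881
vertex -3.61 -3.181 0.154
endloop
endfacet
facet normal -0.916 -0.059 -0.398
outer loop
vertex -3.808 -2.37 0.49
vertex -3.61 -3.181 0.154
vertex -4.326 -3.563 1.859
endloop
endfacet
facet normal 0.694 0.414 -0.589
outer loop
vertex -3.61 -3.181 0.154
vertex -3.174 -2.877 0.881
vertex -2.976 -3.688 0.545
endloop
endfacet
facet normal -0.433 -0.824 -0.366
outer loop
vertex -3.61 -3.181 0.154
vertex -2.976 -3.688 0.545
vertex -4.326 -3.563 1.859
endloop
endfacet
facet normal 0.694 0.414 -0.589
outer loop
vertex -2.976 -3.688 0.545
vertex -3.174 -2.877 0.881
vertex -2.541 -3.383 1.271
endloop
endfacet
facet normal 0.188 -0.941 0.283
outer loop
vertex -2.976 -3.688 0.545
vertex -2.541 -3.383 1.271
vertex -4.326 -3.563 1.859
endloop
endfacet
facet normal 0.694 0.414 -0.589
outer loop
vertex -2.541 -3.383 1.271
vertex -3.174 -2.877 0.881
vertex -2.739 -2.572 1.607
endloop
endfacet
facet normal 0.326 -0.293 0.899
outer loop
vertex -2.541 -3.383 1.271
vertex -2.739 -2.572 1.607
vertex -4.326 -3.563 1.859
endloop
endfacet
facet normal -0.364 -0.757 -0.543
outer loop
vertex -1.958 0.415 2.27
vertex -2.477 0.508 2.488
vertex -2.317 0.774 2.01
endloop
endfacet
facet normal 0.687 0.176 -0.706
outer loop
vertex -1.958 0.415 2.27
vertex -2.317 0.774 2.01
vertex -1.245 1.899 3.333
endloop
endfacet
facet normal 0.686 0.177 -0.706
outer loop
vertex -1.245 1.899 3.333
vertex -2.317 0.774 2.01
vertex -1.604 2.258 3.074
endloop
endfacet
facet normal 0.365 0.757 0.542
outer loop
vertex -1.245 1.899 3.333
vertex -1.604 2.258 3.074
vertex -1.763 1.992 3.552
endloop
endfacet
facet normal -0.364 -0.757 -0.543
outer loop
vertex -2.317 0.774 2.01
vertex -2.477 0.508 2.488
vertex -2.835 0.867 2.228
endloop
endfacet
facet normal -0.201 0.633 -0.748
outer loop
vertex -2.317 0.774 2.01
vertex -2.835 0.867 2.228
vertex -1.604 2.258 3.074
endloop
endfacet
facet normal -0.201 0.633 -0.748
outer loop
vertex -1.604 2.258 3.074
vertex -2.835 0.867 2.228
vertex -2.122 2.351 3.292
endloop
endfacet
facet normal 0.364 0.757 0.542
outer loop
vertex -1.604 2.258 3.074
vertex -2.122 2.351 3.292
vertex -1.763 1.992 3.552
endloop
endfacet
facet normal -0.365 -0.757 -0.542
outer loop
vertex -2.835 0.867 2.228
vertex -2.477 0.508 2.488
vertex -2.995 0.601 2.707
endloop
endfacet
facet normal -0.888 0.457 -0.043
outer loop
vertex -2.835 0.867 2.228
vertex -2.995 0.601 2.707
vertex -2.122 2.351 3.292
endloop
endfacet
facet normal -0.888 0.457 -0.043
outer loop
vertex -2.122 2.351 3.292
vertex -2.995 0.601 2.707
vertex -2.282 2.085 3.77
endloop
endfacet
facet normal 0.364 0.757 0.543
outer loop
vertex -2.122 2.351 3.292
vertex -2.282 2.085 3.77
vertex -1.763 1.992 3.552
endloop
endfacet
facet normal -0.365 -0.757 -0.542
outer loop
vertex -2.995 0.601 2.707
vertex -2.477 0.508 2.488
vertex -2.636 0.242 2.966
endloop
endfacet
facet normal -0.686 -0.176 0.706
outer loop
vertex -2.995 0.601 2.707
vertex -2.636 0.242 2.966
vertex -2.282 2.085 3.77
endloop
endfacet
facet normal -0.687 -0.176 0.705
outer loop
vertex -2.282 2.085 3.77
vertex -2.636 0.242 2.966
vertex -1.923 1.726 4.03
endloop
endfacet
facet normal 0.364 0.757 0.543
outer loop
vertex -2.282 2.085 3.77
vertex -1.923 1.726 4.03
vertex -1.763 1.992 3.552
endloop
endfacet
facet normal -0.364 -0.757 -0.542
outer loop
vertex -2.636 0.242 2.966
vertex -2.477 0.508 2.488
vertex -2.118 0.149 2.748
endloop
endfacet
facet normal 0.201 -0.633 0.748
outer loop
vertex -2.636 0.242 2.966
vertex -2.118 0.149 2.748
vertex -1.923 1.726 4.03
endloop
endfacet
facet normal 0.201 -0.633 0.748
outer loop
vertex -1.923 1.726 4.03
vertex -2.118 0.149 2.748
vertex -1.405 1.633 3.812
endloop
endfacet
facet normal 0.364 0.757 0.543
outer loop
vertex -1.923 1.726 4.03
vertex -1.405 1.633 3.812
vertex -1.763 1.992 3.552
endloop
endfacet
facet normal -0.364 -0.757 -0.543
outer loop
vertex -2.118 0.149 2.748
vertex -2.477 0.508 2.488
vertex -1.958 0.415 2.27
endloop
endfacet
facet normal 0.888 -0.457 0.043
outer loop
vertex -2.118 0.149 2.748
vertex -1.958 0.415 2.27
vertex -1.405 1.633 3.812
endloop
endfacet
facet normal 0.888 -0.457 0.043
outer loop
vertex -1.405 1.633 3.812
vertex -1.958 0.415 2.27
vertex -1.245 1.899 3.333
endloop
endfacet
facet normal 0.365 0.757 0.542
outer loop
vertex -1.405 1.633 3.812
vertex -1.245 1.899 3.333
vertex -1.763 1.992 3.552
endloop
endfacet

endsolid


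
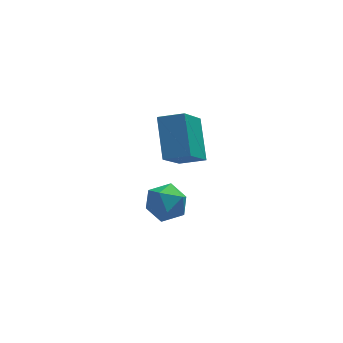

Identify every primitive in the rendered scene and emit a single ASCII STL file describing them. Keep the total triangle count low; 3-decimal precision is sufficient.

solid 
facet normal -0.423 -0.562 0.711
outer loop
vertex 3.908 -2.786 2.965
vertex 3.13 -2.525 2.708
vertex 3.836 -3.956 1.998
endloop
endfacet
facet normal 0.905 -0.303 0.299
outer loop
vertex 4.53 -3.035 0.832
vertex 3.908 -2.786 2.965
vertex 3.836 -3.956 1.998
endloop
endfacet
facet normal -0.423 -0.562 0.711
outer loop
vertex 3.836 -3.956 1.998
vertex 3.13 -2.525 2.708
vertex 3.058 -3.695 1.741
endloop
endfacet
facet normal -0.048 -0.770 -0.637
outer loop
vertex 3.058 -3.695 1.741
vertex 4.53 -3.035 0.832
vertex 3.836 -3.956 1.998
endloop
endfacet
facet normal 0.048 0.770 0.637
outer loop
vertex 3.908 -2.786 2.965
vertex 3.824 -1.604 1.542
vertex 3.13 -2.525 2.708
endloop
endfacet
facet normal 0.905 -0.303 0.299
outer loop
vertex 4.602 -1.865 1.799
vertex 3.908 -2.786 2.965
vertex 4.53 -3.035 0.832
endloop
endfacet
facet normal 0.048 0.770 0.637
outer loop
vertex 4.602 -1.865 1.799
vertex 3.824 -1.604 1.542
vertex 3.908 -2.786 2.965
endloop
endfacet
facet normal -0.905 0.303 -0.299
outer loop
vertex 3.13 -2.525 2.708
vertex 3.824 -1.604 1.542
vertex 3.058 -3.695 1.741
endloop
endfacet
facet normal -0.048 -0.770 -0.637
outer loop
vertex 3.752 -2.774 0.575
vertex 4.53 -3.035 0.832
vertex 3.058 -3.695 1.741
endloop
endfacet
facet normal -0.905 0.303 -0.299
outer loop
vertex 3.058 -3.695 1.741
vertex 3.824 -1.604 1.542
vertex 3.752 -2.774 0.575
endloop
endfacet
facet normal 0.423 0.562 -0.711
outer loop
vertex 3.752 -2.774 0.575
vertex 4.602 -1.865 1.799
vertex 4.53 -3.035 0.832
endloop
endfacet
facet normal 0.423 0.562 -0.711
outer loop
vertex 3.824 -1.604 1.542
vertex 4.602 -1.865 1.799
vertex 3.752 -2.774 0.575
endloop
endfacet
facet normal 0.271 -0.002 0.963
outer loop
vertex 3.621 -2.189 -0.921
vertex 3.138 -2.742 -0.786
vertex 3.84 -2.9 -0.984
endloop
endfacet
facet normal 0.814 0.202 0.545
outer loop
vertex 3.621 -2.189 -0.921
vertex 3.84 -2.9 -0.984
vertex 4.055 -2.397 -1.492
endloop
endfacet
facet normal 0.604 0.777 0.176
outer loop
vertex 3.621 -2.189 -0.921
vertex 4.055 -2.397 -1.492
vertex 3.486 -1.928 -1.608
endloop
endfacet
facet normal -0.067 0.928 0.366
outer loop
vertex 3.621 -2.189 -0.921
vertex 3.486 -1.928 -1.608
vertex 2.919 -2.141 -1.171
endloop
endfacet
facet normal -0.273 0.446 0.852
outer loop
vertex 3.621 -2.189 -0.921
vertex 2.919 -2.141 -1.171
vertex 3.138 -2.742 -0.786
endloop
endfacet
facet normal 0.943 -0.322 0.081
outer loop
vertex 4.055 -2.397 -1.492
vertex 3.84 -2.9 -0.984
vertex 3.841 -3.079 -1.709
endloop
endfacet
facet normal 0.067 -0.651 0.756
outer loop
vertex 3.84 -2.9 -0.984
vertex 3.138 -2.742 -0.786
vertex 3.274 -3.292 -1.272
endloop
endfacet
facet normal -0.814 0.072 0.576
outer loop
vertex 3.138 -2.742 -0.786
vertex 2.919 -2.141 -1.171
vertex 2.705 -2.823 -1.388
endloop
endfacet
facet normal -0.482 0.851 -0.211
outer loop
vertex 2.919 -2.141 -1.171
vertex 3.486 -1.928 -1.608
vertex 2.92 -2.32 -1.896
endloop
endfacet
facet normal 0.605 0.606 -0.517
outer loop
vertex 3.486 -1.928 -1.608
vertex 4.055 -2.397 -1.492
vertex 3.622 -2.478 -2.094
endloop
endfacet
facet normal 0.067 -0.928 -0.366
outer loop
vertex 3.139 -3.031 -1.959
vertex 3.841 -3.079 -1.709
vertex 3.274 -3.292 -1.272
endloop
endfacet
facet normal -0.604 -0.777 -0.176
outer loop
vertex 3.139 -3.031 -1.959
vertex 3.274 -3.292 -1.272
vertex 2.705 -2.823 -1.388
endloop
endfacet
facet normal -0.814 -0.202 -0.545
outer loop
vertex 3.139 -3.031 -1.959
vertex 2.705 -2.823 -1.388
vertex 2.92 -2.32 -1.896
endloop
endfacet
facet normal -0.271 0.002 -0.963
outer loop
vertex 3.139 -3.031 -1.959
vertex 2.92 -2.32 -1.896
vertex 3.622 -2.478 -2.094
endloop
endfacet
facet normal 0.273 -0.446 -0.852
outer loop
vertex 3.139 -3.031 -1.959
vertex 3.622 -2.478 -2.094
vertex 3.841 -3.079 -1.709
endloop
endfacet
facet normal 0.482 -0.851 0.211
outer loop
vertex 3.274 -3.292 -1.272
vertex 3.841 -3.079 -1.709
vertex 3.84 -2.9 -0.984
endloop
endfacet
facet normal -0.605 -0.606 0.517
outer loop
vertex 2.705 -2.823 -1.388
vertex 3.274 -3.292 -1.272
vertex 3.138 -2.742 -0.786
endloop
endfacet
facet normal -0.943 0.322 -0.081
outer loop
vertex 2.92 -2.32 -1.896
vertex 2.705 -2.823 -1.388
vertex 2.919 -2.141 -1.171
endloop
endfacet
facet normal -0.067 0.651 -0.756
outer loop
vertex 3.622 -2.478 -2.094
vertex 2.92 -2.32 -1.896
vertex 3.486 -1.928 -1.608
endloop
endfacet
facet normal 0.814 -0.072 -0.576
outer loop
vertex 3.841 -3.079 -1.709
vertex 3.622 -2.478 -2.094
vertex 4.055 -2.397 -1.492
endloop
endfacet

endsolid


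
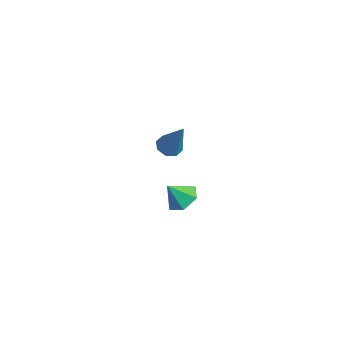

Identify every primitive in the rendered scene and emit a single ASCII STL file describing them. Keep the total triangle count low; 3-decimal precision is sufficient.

solid 
facet normal 0.226 0.526 -0.820
outer loop
vertex 3.003 -0.182 2.621
vertex 2.305 -0.464 2.248
vertex 2.284 0.245 2.697
endloop
endfacet
facet normal 0.280 0.310 0.908
outer loop
vertex 3.003 -0.182 2.621
vertex 2.284 0.245 2.697
vertex 2.035 -1.096 3.232
endloop
endfacet
facet normal 0.226 0.526 -0.820
outer loop
vertex 2.284 0.245 2.697
vertex 2.305 -0.464 2.248
vertex 1.586 -0.037 2.324
endloop
endfacet
facet normal -0.552 0.395 0.734
outer loop
vertex 2.284 0.245 2.697
vertex 1.586 -0.037 2.324
vertex 2.035 -1.096 3.232
endloop
endfacet
facet normal 0.226 0.526 -0.820
outer loop
vertex 1.586 -0.037 2.324
vertex 2.305 -0.464 2.248
vertex 1.608 -0.746 1.875
endloop
endfacet
facet normal -0.950 -0.188 0.250
outer loop
vertex 1.586 -0.037 2.324
vertex 1.608 -0.746 1.875
vertex 2.035 -1.096 3.232
endloop
endfacet
facet normal 0.226 0.526 -0.820
outer loop
vertex 1.608 -0.746 1.875
vertex 2.305 -0.464 2.248
vertex 2.327 -1.174 1.799
endloop
endfacet
facet normal -0.515 -0.855 -0.058
outer loop
vertex 1.608 -0.746 1.875
vertex 2.327 -1.174 1.799
vertex 2.035 -1.096 3.232
endloop
endfacet
facet normal 0.226 0.526 -0.820
outer loop
vertex 2.327 -1.174 1.799
vertex 2.305 -0.464 2.248
vertex 3.024 -0.892 2.172
endloop
endfacet
facet normal 0.318 -0.941 0.116
outer loop
vertex 2.327 -1.174 1.799
vertex 3.024 -0.892 2.172
vertex 2.035 -1.096 3.232
endloop
endfacet
facet normal 0.226 0.525 -0.820
outer loop
vertex 3.024 -0.892 2.172
vertex 2.305 -0.464 2.248
vertex 3.003 -0.182 2.621
endloop
endfacet
facet normal 0.716 -0.358 0.599
outer loop
vertex 3.024 -0.892 2.172
vertex 3.003 -0.182 2.621
vertex 2.035 -1.096 3.232
endloop
endfacet
facet normal -0.464 -0.068 -0.883
outer loop
vertex -3.504 3.115 -0.617
vertex -4.124 3.136 -0.293
vertex -3.688 3.614 -0.559
endloop
endfacet
facet normal 0.915 0.359 -0.185
outer loop
vertex -3.504 3.115 -0.617
vertex -3.688 3.614 -0.559
vertex -3.116 3.284 1.633
endloop
endfacet
facet normal -0.463 -0.070 -0.884
outer loop
vertex -3.688 3.614 -0.559
vertex -4.124 3.136 -0.293
vertex -4.128 3.834 -0.346
endloop
endfacet
facet normal 0.453 0.891 0.016
outer loop
vertex -3.688 3.614 -0.559
vertex -4.128 3.834 -0.346
vertex -3.116 3.284 1.633
endloop
endfacet
facet normal -0.462 -0.070 -0.884
outer loop
vertex -4.128 3.834 -0.346
vertex -4.124 3.136 -0.293
vertex -4.566 3.644 -0.102
endloop
endfacet
facet normal -0.198 0.913 0.355
outer loop
vertex -4.128 3.834 -0.346
vertex -4.566 3.644 -0.102
vertex -3.116 3.284 1.633
endloop
endfacet
facet normal -0.462 -0.070 -0.884
outer loop
vertex -4.566 3.644 -0.102
vertex -4.124 3.136 -0.293
vertex -4.745 3.157 0.03
endloop
endfacet
facet normal -0.655 0.412 0.633
outer loop
vertex -4.566 3.644 -0.102
vertex -4.745 3.157 0.03
vertex -3.116 3.284 1.633
endloop
endfacet
facet normal -0.462 -0.068 -0.884
outer loop
vertex -4.745 3.157 0.03
vertex -4.124 3.136 -0.293
vertex -4.561 2.657 -0.028
endloop
endfacet
facet normal -0.652 -0.320 0.688
outer loop
vertex -4.745 3.157 0.03
vertex -4.561 2.657 -0.028
vertex -3.116 3.284 1.633
endloop
endfacet
facet normal -0.462 -0.068 -0.884
outer loop
vertex -4.561 2.657 -0.028
vertex -4.124 3.136 -0.293
vertex -4.121 2.438 -0.241
endloop
endfacet
facet normal -0.189 -0.853 0.486
outer loop
vertex -4.561 2.657 -0.028
vertex -4.121 2.438 -0.241
vertex -3.116 3.284 1.633
endloop
endfacet
facet normal -0.463 -0.068 -0.884
outer loop
vertex -4.121 2.438 -0.241
vertex -4.124 3.136 -0.293
vertex -3.683 2.627 -0.485
endloop
endfacet
facet normal 0.460 -0.875 0.148
outer loop
vertex -4.121 2.438 -0.241
vertex -3.683 2.627 -0.485
vertex -3.116 3.284 1.633
endloop
endfacet
facet normal -0.464 -0.069 -0.883
outer loop
vertex -3.683 2.627 -0.485
vertex -4.124 3.136 -0.293
vertex -3.504 3.115 -0.617
endloop
endfacet
facet normal 0.919 -0.372 -0.130
outer loop
vertex -3.683 2.627 -0.485
vertex -3.504 3.115 -0.617
vertex -3.116 3.284 1.633
endloop
endfacet

endsolid


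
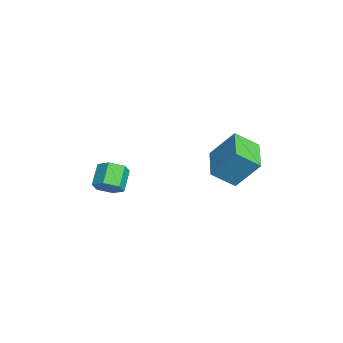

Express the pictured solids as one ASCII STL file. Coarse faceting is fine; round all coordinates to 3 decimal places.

solid 
facet normal -0.978 0.114 0.174
outer loop
vertex 1.532 3.381 2.282
vertex 1.512 4.648 1.338
vertex 1.104 2.173 0.67
endloop
endfacet
facet normal 0.013 -0.802 0.597
outer loop
vertex 3.168 1.932 0.302
vertex 1.532 3.381 2.282
vertex 1.104 2.173 0.67
endloop
endfacet
facet normal -0.978 0.114 0.174
outer loop
vertex 1.104 2.173 0.67
vertex 1.512 4.648 1.338
vertex 1.084 3.439 -0.275
endloop
endfacet
facet normal -0.208 -0.587 -0.782
outer loop
vertex 1.084 3.439 -0.275
vertex 3.168 1.932 0.302
vertex 1.104 2.173 0.67
endloop
endfacet
facet normal 0.208 0.587 0.783
outer loop
vertex 1.532 3.381 2.282
vertex 3.576 4.407 0.97
vertex 1.512 4.648 1.338
endloop
endfacet
facet normal 0.013 -0.802 0.597
outer loop
vertex 3.596 3.141 1.915
vertex 1.532 3.381 2.282
vertex 3.168 1.932 0.302
endloop
endfacet
facet normal 0.207 0.587 0.782
outer loop
vertex 3.596 3.141 1.915
vertex 3.576 4.407 0.97
vertex 1.532 3.381 2.282
endloop
endfacet
facet normal -0.013 0.802 -0.598
outer loop
vertex 1.512 4.648 1.338
vertex 3.576 4.407 0.97
vertex 1.084 3.439 -0.275
endloop
endfacet
facet normal -0.207 -0.587 -0.783
outer loop
vertex 3.148 3.199 -0.642
vertex 3.168 1.932 0.302
vertex 1.084 3.439 -0.275
endloop
endfacet
facet normal -0.013 0.802 -0.597
outer loop
vertex 1.084 3.439 -0.275
vertex 3.576 4.407 0.97
vertex 3.148 3.199 -0.642
endloop
endfacet
facet normal 0.978 -0.114 -0.174
outer loop
vertex 3.148 3.199 -0.642
vertex 3.596 3.141 1.915
vertex 3.168 1.932 0.302
endloop
endfacet
facet normal 0.978 -0.114 -0.174
outer loop
vertex 3.576 4.407 0.97
vertex 3.596 3.141 1.915
vertex 3.148 3.199 -0.642
endloop
endfacet
facet normal 0.719 -0.274 -0.639
outer loop
vertex 1.55 -3.319 -0.899
vertex 1.074 -3.036 -1.556
vertex 1.625 -2.504 -1.164
endloop
endfacet
facet normal 0.689 0.166 0.705
outer loop
vertex 1.55 -3.319 -0.899
vertex 1.625 -2.504 -1.164
vertex 0.522 -2.927 0.014
endloop
endfacet
facet normal 0.689 0.167 0.705
outer loop
vertex 0.522 -2.927 0.014
vertex 1.625 -2.504 -1.164
vertex 0.596 -2.112 -0.251
endloop
endfacet
facet normal -0.720 0.273 0.638
outer loop
vertex 0.522 -2.927 0.014
vertex 0.596 -2.112 -0.251
vertex 0.046 -2.644 -0.644
endloop
endfacet
facet normal 0.719 -0.275 -0.638
outer loop
vertex 1.625 -2.504 -1.164
vertex 1.074 -3.036 -1.556
vertex 1.149 -2.221 -1.822
endloop
endfacet
facet normal 0.420 0.904 0.085
outer loop
vertex 1.625 -2.504 -1.164
vertex 1.149 -2.221 -1.822
vertex 0.596 -2.112 -0.251
endloop
endfacet
facet normal 0.419 0.904 0.085
outer loop
vertex 0.596 -2.112 -0.251
vertex 1.149 -2.221 -1.822
vertex 0.12 -1.83 -0.909
endloop
endfacet
facet normal -0.720 0.273 0.638
outer loop
vertex 0.596 -2.112 -0.251
vertex 0.12 -1.83 -0.909
vertex 0.046 -2.644 -0.644
endloop
endfacet
facet normal 0.719 -0.275 -0.638
outer loop
vertex 1.149 -2.221 -1.822
vertex 1.074 -3.036 -1.556
vertex 0.598 -2.753 -2.214
endloop
endfacet
facet normal -0.270 0.737 -0.620
outer loop
vertex 1.149 -2.221 -1.822
vertex 0.598 -2.753 -2.214
vertex 0.12 -1.83 -0.909
endloop
endfacet
facet normal -0.270 0.737 -0.620
outer loop
vertex 0.12 -1.83 -0.909
vertex 0.598 -2.753 -2.214
vertex -0.43 -2.361 -1.301
endloop
endfacet
facet normal -0.719 0.273 0.639
outer loop
vertex 0.12 -1.83 -0.909
vertex -0.43 -2.361 -1.301
vertex 0.046 -2.644 -0.644
endloop
endfacet
facet normal 0.720 -0.273 -0.638
outer loop
vertex 0.598 -2.753 -2.214
vertex 1.074 -3.036 -1.556
vertex 0.524 -3.568 -1.949
endloop
endfacet
facet normal -0.690 -0.167 -0.705
outer loop
vertex 0.598 -2.753 -2.214
vertex 0.524 -3.568 -1.949
vertex -0.43 -2.361 -1.301
endloop
endfacet
facet normal -0.689 -0.166 -0.705
outer loop
vertex -0.43 -2.361 -1.301
vertex 0.524 -3.568 -1.949
vertex -0.505 -3.176 -1.036
endloop
endfacet
facet normal -0.719 0.274 0.639
outer loop
vertex -0.43 -2.361 -1.301
vertex -0.505 -3.176 -1.036
vertex 0.046 -2.644 -0.644
endloop
endfacet
facet normal 0.720 -0.273 -0.638
outer loop
vertex 0.524 -3.568 -1.949
vertex 1.074 -3.036 -1.556
vertex 1.0 -3.85 -1.291
endloop
endfacet
facet normal -0.419 -0.904 -0.084
outer loop
vertex 0.524 -3.568 -1.949
vertex 1.0 -3.85 -1.291
vertex -0.505 -3.176 -1.036
endloop
endfacet
facet normal -0.419 -0.904 -0.085
outer loop
vertex -0.505 -3.176 -1.036
vertex 1.0 -3.85 -1.291
vertex -0.029 -3.459 -0.378
endloop
endfacet
facet normal -0.719 0.275 0.638
outer loop
vertex -0.505 -3.176 -1.036
vertex -0.029 -3.459 -0.378
vertex 0.046 -2.644 -0.644
endloop
endfacet
facet normal 0.719 -0.273 -0.639
outer loop
vertex 1.0 -3.85 -1.291
vertex 1.074 -3.036 -1.556
vertex 1.55 -3.319 -0.899
endloop
endfacet
facet normal 0.270 -0.737 0.620
outer loop
vertex 1.0 -3.85 -1.291
vertex 1.55 -3.319 -0.899
vertex -0.029 -3.459 -0.378
endloop
endfacet
facet normal 0.270 -0.737 0.620
outer loop
vertex -0.029 -3.459 -0.378
vertex 1.55 -3.319 -0.899
vertex 0.522 -2.927 0.014
endloop
endfacet
facet normal -0.719 0.275 0.638
outer loop
vertex -0.029 -3.459 -0.378
vertex 0.522 -2.927 0.014
vertex 0.046 -2.644 -0.644
endloop
endfacet

endsolid


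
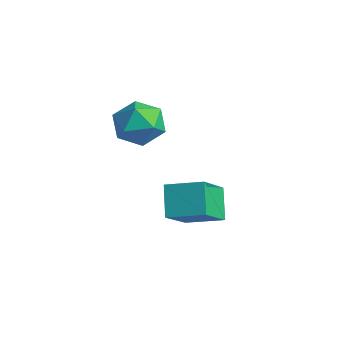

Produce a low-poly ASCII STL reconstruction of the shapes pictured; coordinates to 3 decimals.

solid 
facet normal -0.730 -0.630 -0.266
outer loop
vertex 2.387 2.589 -0.476
vertex 1.798 3.738 -1.582
vertex 3.077 2.141 -1.308
endloop
endfacet
facet normal 0.346 -0.676 0.651
outer loop
vertex 3.982 2.922 -0.978
vertex 2.387 2.589 -0.476
vertex 3.077 2.141 -1.308
endloop
endfacet
facet normal -0.730 -0.630 -0.266
outer loop
vertex 3.077 2.141 -1.308
vertex 1.798 3.738 -1.582
vertex 2.488 3.29 -2.414
endloop
endfacet
facet normal 0.590 -0.383 -0.711
outer loop
vertex 2.488 3.29 -2.414
vertex 3.982 2.922 -0.978
vertex 3.077 2.141 -1.308
endloop
endfacet
facet normal -0.590 0.383 0.711
outer loop
vertex 2.387 2.589 -0.476
vertex 2.703 4.519 -1.252
vertex 1.798 3.738 -1.582
endloop
endfacet
facet normal 0.346 -0.676 0.651
outer loop
vertex 3.292 3.37 -0.146
vertex 2.387 2.589 -0.476
vertex 3.982 2.922 -0.978
endloop
endfacet
facet normal -0.590 0.383 0.711
outer loop
vertex 3.292 3.37 -0.146
vertex 2.703 4.519 -1.252
vertex 2.387 2.589 -0.476
endloop
endfacet
facet normal -0.346 0.676 -0.651
outer loop
vertex 1.798 3.738 -1.582
vertex 2.703 4.519 -1.252
vertex 2.488 3.29 -2.414
endloop
endfacet
facet normal 0.590 -0.383 -0.711
outer loop
vertex 3.393 4.071 -2.084
vertex 3.982 2.922 -0.978
vertex 2.488 3.29 -2.414
endloop
endfacet
facet normal -0.346 0.676 -0.651
outer loop
vertex 2.488 3.29 -2.414
vertex 2.703 4.519 -1.252
vertex 3.393 4.071 -2.084
endloop
endfacet
facet normal 0.730 0.630 0.266
outer loop
vertex 3.393 4.071 -2.084
vertex 3.292 3.37 -0.146
vertex 3.982 2.922 -0.978
endloop
endfacet
facet normal 0.730 0.630 0.266
outer loop
vertex 2.703 4.519 -1.252
vertex 3.292 3.37 -0.146
vertex 3.393 4.071 -2.084
endloop
endfacet
facet normal -0.093 0.323 0.942
outer loop
vertex 1.606 3.05 2.189
vertex 0.802 2.712 2.225
vertex 1.489 2.228 2.459
endloop
endfacet
facet normal 0.589 0.175 0.789
outer loop
vertex 1.606 3.05 2.189
vertex 1.489 2.228 2.459
vertex 2.15 2.421 1.923
endloop
endfacet
facet normal 0.782 0.578 0.232
outer loop
vertex 1.606 3.05 2.189
vertex 2.15 2.421 1.923
vertex 1.871 3.025 1.358
endloop
endfacet
facet normal 0.219 0.975 0.040
outer loop
vertex 1.606 3.05 2.189
vertex 1.871 3.025 1.358
vertex 1.038 3.204 1.544
endloop
endfacet
facet normal -0.322 0.817 0.479
outer loop
vertex 1.606 3.05 2.189
vertex 1.038 3.204 1.544
vertex 0.802 2.712 2.225
endloop
endfacet
facet normal 0.627 -0.508 0.590
outer loop
vertex 2.15 2.421 1.923
vertex 1.489 2.228 2.459
vertex 1.682 1.696 1.796
endloop
endfacet
facet normal -0.475 -0.270 0.837
outer loop
vertex 1.489 2.228 2.459
vertex 0.802 2.712 2.225
vertex 0.849 1.875 1.982
endloop
endfacet
facet normal -0.844 0.529 0.090
outer loop
vertex 0.802 2.712 2.225
vertex 1.038 3.204 1.544
vertex 0.57 2.479 1.417
endloop
endfacet
facet normal 0.030 0.784 -0.620
outer loop
vertex 1.038 3.204 1.544
vertex 1.871 3.025 1.358
vertex 1.231 2.672 0.881
endloop
endfacet
facet normal 0.940 0.143 -0.311
outer loop
vertex 1.871 3.025 1.358
vertex 2.15 2.421 1.923
vertex 1.918 2.188 1.115
endloop
endfacet
facet normal -0.219 -0.975 -0.040
outer loop
vertex 1.114 1.85 1.151
vertex 1.682 1.696 1.796
vertex 0.849 1.875 1.982
endloop
endfacet
facet normal -0.782 -0.578 -0.232
outer loop
vertex 1.114 1.85 1.151
vertex 0.849 1.875 1.982
vertex 0.57 2.479 1.417
endloop
endfacet
facet normal -0.589 -0.175 -0.789
outer loop
vertex 1.114 1.85 1.151
vertex 0.57 2.479 1.417
vertex 1.231 2.672 0.881
endloop
endfacet
facet normal 0.093 -0.323 -0.942
outer loop
vertex 1.114 1.85 1.151
vertex 1.231 2.672 0.881
vertex 1.918 2.188 1.115
endloop
endfacet
facet normal 0.322 -0.817 -0.479
outer loop
vertex 1.114 1.85 1.151
vertex 1.918 2.188 1.115
vertex 1.682 1.696 1.796
endloop
endfacet
facet normal -0.030 -0.784 0.620
outer loop
vertex 0.849 1.875 1.982
vertex 1.682 1.696 1.796
vertex 1.489 2.228 2.459
endloop
endfacet
facet normal -0.940 -0.143 0.311
outer loop
vertex 0.57 2.479 1.417
vertex 0.849 1.875 1.982
vertex 0.802 2.712 2.225
endloop
endfacet
facet normal -0.627 0.508 -0.590
outer loop
vertex 1.231 2.672 0.881
vertex 0.57 2.479 1.417
vertex 1.038 3.204 1.544
endloop
endfacet
facet normal 0.475 0.270 -0.837
outer loop
vertex 1.918 2.188 1.115
vertex 1.231 2.672 0.881
vertex 1.871 3.025 1.358
endloop
endfacet
facet normal 0.844 -0.529 -0.090
outer loop
vertex 1.682 1.696 1.796
vertex 1.918 2.188 1.115
vertex 2.15 2.421 1.923
endloop
endfacet

endsolid


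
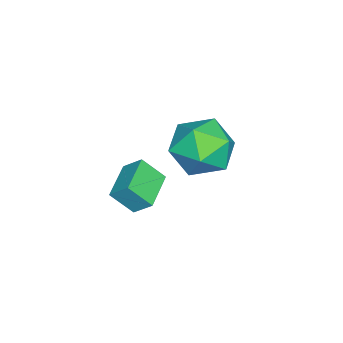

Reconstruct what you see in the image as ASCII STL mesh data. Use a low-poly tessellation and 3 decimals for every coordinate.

solid 
facet normal -0.988 -0.003 0.154
outer loop
vertex -0.696 1.399 3.565
vertex -0.608 2.019 4.14
vertex -0.816 2.119 2.809
endloop
endfacet
facet normal -0.104 -0.728 -0.677
outer loop
vertex 0.528 2.121 2.6
vertex -0.696 1.399 3.565
vertex -0.816 2.119 2.809
endloop
endfacet
facet normal -0.988 -0.002 0.154
outer loop
vertex -0.816 2.119 2.809
vertex -0.608 2.019 4.14
vertex -0.727 2.738 3.385
endloop
endfacet
facet normal -0.113 0.686 -0.719
outer loop
vertex -0.727 2.738 3.385
vertex 0.528 2.121 2.6
vertex -0.816 2.119 2.809
endloop
endfacet
facet normal 0.113 -0.684 0.720
outer loop
vertex -0.696 1.399 3.565
vertex 0.736 2.021 3.931
vertex -0.608 2.019 4.14
endloop
endfacet
facet normal -0.104 -0.728 -0.677
outer loop
vertex 0.647 1.402 3.355
vertex -0.696 1.399 3.565
vertex 0.528 2.121 2.6
endloop
endfacet
facet normal 0.114 -0.686 0.719
outer loop
vertex 0.647 1.402 3.355
vertex 0.736 2.021 3.931
vertex -0.696 1.399 3.565
endloop
endfacet
facet normal 0.104 0.728 0.677
outer loop
vertex -0.608 2.019 4.14
vertex 0.736 2.021 3.931
vertex -0.727 2.738 3.385
endloop
endfacet
facet normal -0.114 0.684 -0.720
outer loop
vertex 0.616 2.741 3.175
vertex 0.528 2.121 2.6
vertex -0.727 2.738 3.385
endloop
endfacet
facet normal 0.104 0.728 0.677
outer loop
vertex -0.727 2.738 3.385
vertex 0.736 2.021 3.931
vertex 0.616 2.741 3.175
endloop
endfacet
facet normal 0.988 0.002 -0.154
outer loop
vertex 0.616 2.741 3.175
vertex 0.647 1.402 3.355
vertex 0.528 2.121 2.6
endloop
endfacet
facet normal 0.988 0.002 -0.155
outer loop
vertex 0.736 2.021 3.931
vertex 0.647 1.402 3.355
vertex 0.616 2.741 3.175
endloop
endfacet
facet normal -0.102 0.341 0.934
outer loop
vertex -3.186 4.04 3.386
vertex -4.13 3.304 3.552
vertex -3.013 2.922 3.813
endloop
endfacet
facet normal 0.580 0.367 0.727
outer loop
vertex -3.186 4.04 3.386
vertex -3.013 2.922 3.813
vertex -2.26 3.375 2.983
endloop
endfacet
facet normal 0.617 0.774 0.141
outer loop
vertex -3.186 4.04 3.386
vertex -2.26 3.375 2.983
vertex -2.912 4.036 2.208
endloop
endfacet
facet normal -0.042 0.999 -0.013
outer loop
vertex -3.186 4.04 3.386
vertex -2.912 4.036 2.208
vertex -4.068 3.992 2.56
endloop
endfacet
facet normal -0.487 0.732 0.477
outer loop
vertex -3.186 4.04 3.386
vertex -4.068 3.992 2.56
vertex -4.13 3.304 3.552
endloop
endfacet
facet normal 0.782 -0.293 0.550
outer loop
vertex -2.26 3.375 2.983
vertex -3.013 2.922 3.813
vertex -2.632 2.228 2.9
endloop
endfacet
facet normal -0.322 -0.335 0.885
outer loop
vertex -3.013 2.922 3.813
vertex -4.13 3.304 3.552
vertex -3.788 2.184 3.252
endloop
endfacet
facet normal -0.944 0.296 0.146
outer loop
vertex -4.13 3.304 3.552
vertex -4.068 3.992 2.56
vertex -4.44 2.845 2.477
endloop
endfacet
facet normal -0.225 0.728 -0.647
outer loop
vertex -4.068 3.992 2.56
vertex -2.912 4.036 2.208
vertex -3.687 3.298 1.647
endloop
endfacet
facet normal 0.842 0.364 -0.398
outer loop
vertex -2.912 4.036 2.208
vertex -2.26 3.375 2.983
vertex -2.57 2.916 1.908
endloop
endfacet
facet normal 0.042 -0.999 0.013
outer loop
vertex -3.514 2.18 2.074
vertex -2.632 2.228 2.9
vertex -3.788 2.184 3.252
endloop
endfacet
facet normal -0.617 -0.774 -0.141
outer loop
vertex -3.514 2.18 2.074
vertex -3.788 2.184 3.252
vertex -4.44 2.845 2.477
endloop
endfacet
facet normal -0.580 -0.367 -0.727
outer loop
vertex -3.514 2.18 2.074
vertex -4.44 2.845 2.477
vertex -3.687 3.298 1.647
endloop
endfacet
facet normal 0.102 -0.341 -0.934
outer loop
vertex -3.514 2.18 2.074
vertex -3.687 3.298 1.647
vertex -2.57 2.916 1.908
endloop
endfacet
facet normal 0.487 -0.732 -0.477
outer loop
vertex -3.514 2.18 2.074
vertex -2.57 2.916 1.908
vertex -2.632 2.228 2.9
endloop
endfacet
facet normal 0.225 -0.728 0.647
outer loop
vertex -3.788 2.184 3.252
vertex -2.632 2.228 2.9
vertex -3.013 2.922 3.813
endloop
endfacet
facet normal -0.842 -0.364 0.398
outer loop
vertex -4.44 2.845 2.477
vertex -3.788 2.184 3.252
vertex -4.13 3.304 3.552
endloop
endfacet
facet normal -0.782 0.293 -0.550
outer loop
vertex -3.687 3.298 1.647
vertex -4.44 2.845 2.477
vertex -4.068 3.992 2.56
endloop
endfacet
facet normal 0.322 0.335 -0.885
outer loop
vertex -2.57 2.916 1.908
vertex -3.687 3.298 1.647
vertex -2.912 4.036 2.208
endloop
endfacet
facet normal 0.944 -0.296 -0.146
outer loop
vertex -2.632 2.228 2.9
vertex -2.57 2.916 1.908
vertex -2.26 3.375 2.983
endloop
endfacet

endsolid
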